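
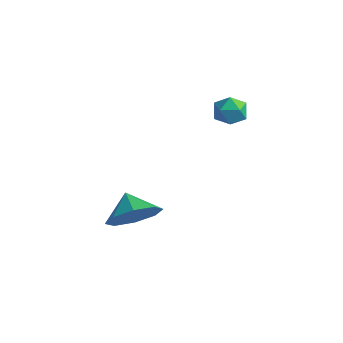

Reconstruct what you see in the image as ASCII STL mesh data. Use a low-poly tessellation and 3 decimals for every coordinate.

solid 
facet normal -0.116 0.687 0.718
outer loop
vertex 3.426 -0.096 3.134
vertex 3.754 -0.519 3.592
vertex 4.125 -0.058 3.211
endloop
endfacet
facet normal -0.062 0.995 0.076
outer loop
vertex 3.426 -0.096 3.134
vertex 4.125 -0.058 3.211
vertex 3.839 -0.027 2.568
endloop
endfacet
facet normal -0.585 0.738 -0.337
outer loop
vertex 3.426 -0.096 3.134
vertex 3.839 -0.027 2.568
vertex 3.291 -0.469 2.552
endloop
endfacet
facet normal -0.961 0.271 0.050
outer loop
vertex 3.426 -0.096 3.134
vertex 3.291 -0.469 2.552
vertex 3.238 -0.773 3.185
endloop
endfacet
facet normal -0.671 0.239 0.702
outer loop
vertex 3.426 -0.096 3.134
vertex 3.238 -0.773 3.185
vertex 3.754 -0.519 3.592
endloop
endfacet
facet normal 0.561 0.801 -0.211
outer loop
vertex 3.839 -0.027 2.568
vertex 4.125 -0.058 3.211
vertex 4.422 -0.407 2.675
endloop
endfacet
facet normal 0.476 0.301 0.827
outer loop
vertex 4.125 -0.058 3.211
vertex 3.754 -0.519 3.592
vertex 4.369 -0.711 3.308
endloop
endfacet
facet normal -0.423 -0.424 0.801
outer loop
vertex 3.754 -0.519 3.592
vertex 3.238 -0.773 3.185
vertex 3.821 -1.153 3.292
endloop
endfacet
facet normal -0.893 -0.371 -0.253
outer loop
vertex 3.238 -0.773 3.185
vertex 3.291 -0.469 2.552
vertex 3.535 -1.122 2.649
endloop
endfacet
facet normal -0.285 0.385 -0.878
outer loop
vertex 3.291 -0.469 2.552
vertex 3.839 -0.027 2.568
vertex 3.906 -0.661 2.268
endloop
endfacet
facet normal 0.961 -0.271 -0.050
outer loop
vertex 4.234 -1.084 2.726
vertex 4.422 -0.407 2.675
vertex 4.369 -0.711 3.308
endloop
endfacet
facet normal 0.585 -0.738 0.337
outer loop
vertex 4.234 -1.084 2.726
vertex 4.369 -0.711 3.308
vertex 3.821 -1.153 3.292
endloop
endfacet
facet normal 0.062 -0.995 -0.076
outer loop
vertex 4.234 -1.084 2.726
vertex 3.821 -1.153 3.292
vertex 3.535 -1.122 2.649
endloop
endfacet
facet normal 0.116 -0.687 -0.718
outer loop
vertex 4.234 -1.084 2.726
vertex 3.535 -1.122 2.649
vertex 3.906 -0.661 2.268
endloop
endfacet
facet normal 0.671 -0.239 -0.702
outer loop
vertex 4.234 -1.084 2.726
vertex 3.906 -0.661 2.268
vertex 4.422 -0.407 2.675
endloop
endfacet
facet normal 0.893 0.371 0.253
outer loop
vertex 4.369 -0.711 3.308
vertex 4.422 -0.407 2.675
vertex 4.125 -0.058 3.211
endloop
endfacet
facet normal 0.285 -0.385 0.878
outer loop
vertex 3.821 -1.153 3.292
vertex 4.369 -0.711 3.308
vertex 3.754 -0.519 3.592
endloop
endfacet
facet normal -0.561 -0.801 0.211
outer loop
vertex 3.535 -1.122 2.649
vertex 3.821 -1.153 3.292
vertex 3.238 -0.773 3.185
endloop
endfacet
facet normal -0.476 -0.301 -0.827
outer loop
vertex 3.906 -0.661 2.268
vertex 3.535 -1.122 2.649
vertex 3.291 -0.469 2.552
endloop
endfacet
facet normal 0.423 0.424 -0.801
outer loop
vertex 4.422 -0.407 2.675
vertex 3.906 -0.661 2.268
vertex 3.839 -0.027 2.568
endloop
endfacet
facet normal 0.739 -0.397 -0.544
outer loop
vertex 3.034 -3.31 -1.31
vertex 2.42 -4.19 -1.502
vertex 2.569 -3.231 -1.999
endloop
endfacet
facet normal -0.216 0.943 0.254
outer loop
vertex 3.034 -3.31 -1.31
vertex 2.569 -3.231 -1.999
vertex 1.6 -3.75 -0.898
endloop
endfacet
facet normal 0.739 -0.397 -0.544
outer loop
vertex 2.569 -3.231 -1.999
vertex 2.42 -4.19 -1.502
vertex 2.017 -3.714 -2.396
endloop
endfacet
facet normal -0.590 0.794 -0.145
outer loop
vertex 2.569 -3.231 -1.999
vertex 2.017 -3.714 -2.396
vertex 1.6 -3.75 -0.898
endloop
endfacet
facet normal 0.739 -0.397 -0.544
outer loop
vertex 2.017 -3.714 -2.396
vertex 2.42 -4.19 -1.502
vertex 1.701 -4.476 -2.27
endloop
endfacet
facet normal -0.909 0.337 -0.245
outer loop
vertex 2.017 -3.714 -2.396
vertex 1.701 -4.476 -2.27
vertex 1.6 -3.75 -0.898
endloop
endfacet
facet normal 0.739 -0.396 -0.545
outer loop
vertex 1.701 -4.476 -2.27
vertex 2.42 -4.19 -1.502
vertex 1.807 -5.07 -1.694
endloop
endfacet
facet normal -0.987 -0.163 0.014
outer loop
vertex 1.701 -4.476 -2.27
vertex 1.807 -5.07 -1.694
vertex 1.6 -3.75 -0.898
endloop
endfacet
facet normal 0.739 -0.396 -0.544
outer loop
vertex 1.807 -5.07 -1.694
vertex 2.42 -4.19 -1.502
vertex 2.271 -5.149 -1.006
endloop
endfacet
facet normal -0.777 -0.410 0.477
outer loop
vertex 1.807 -5.07 -1.694
vertex 2.271 -5.149 -1.006
vertex 1.6 -3.75 -0.898
endloop
endfacet
facet normal 0.739 -0.396 -0.544
outer loop
vertex 2.271 -5.149 -1.006
vertex 2.42 -4.19 -1.502
vertex 2.823 -4.666 -0.608
endloop
endfacet
facet normal -0.404 -0.261 0.877
outer loop
vertex 2.271 -5.149 -1.006
vertex 2.823 -4.666 -0.608
vertex 1.6 -3.75 -0.898
endloop
endfacet
facet normal 0.739 -0.397 -0.544
outer loop
vertex 2.823 -4.666 -0.608
vertex 2.42 -4.19 -1.502
vertex 3.139 -3.904 -0.734
endloop
endfacet
facet normal -0.084 0.197 0.977
outer loop
vertex 2.823 -4.666 -0.608
vertex 3.139 -3.904 -0.734
vertex 1.6 -3.75 -0.898
endloop
endfacet
facet normal 0.739 -0.397 -0.544
outer loop
vertex 3.139 -3.904 -0.734
vertex 2.42 -4.19 -1.502
vertex 3.034 -3.31 -1.31
endloop
endfacet
facet normal -0.007 0.695 0.718
outer loop
vertex 3.139 -3.904 -0.734
vertex 3.034 -3.31 -1.31
vertex 1.6 -3.75 -0.898
endloop
endfacet

endsolid


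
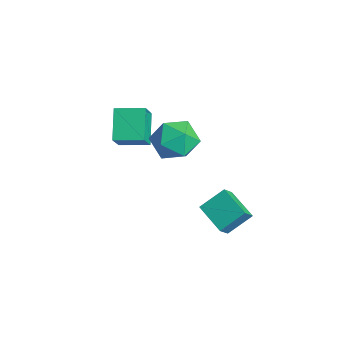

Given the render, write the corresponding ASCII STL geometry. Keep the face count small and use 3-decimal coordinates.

solid 
facet normal 0.117 0.845 -0.522
outer loop
vertex 1.798 1.309 1.687
vertex 0.863 1.845 2.344
vertex 2.054 1.933 2.754
endloop
endfacet
facet normal 0.736 0.493 -0.465
outer loop
vertex 1.798 1.309 1.687
vertex 2.054 1.933 2.754
vertex 2.632 0.839 2.509
endloop
endfacet
facet normal 0.647 -0.157 -0.746
outer loop
vertex 1.798 1.309 1.687
vertex 2.632 0.839 2.509
vertex 1.8 0.074 1.948
endloop
endfacet
facet normal -0.026 -0.207 -0.978
outer loop
vertex 1.798 1.309 1.687
vertex 1.8 0.074 1.948
vertex 0.707 0.696 1.846
endloop
endfacet
facet normal -0.354 0.412 -0.840
outer loop
vertex 1.798 1.309 1.687
vertex 0.707 0.696 1.846
vertex 0.863 1.845 2.344
endloop
endfacet
facet normal 0.881 0.414 0.230
outer loop
vertex 2.632 0.839 2.509
vertex 2.054 1.933 2.754
vertex 2.213 1.084 3.674
endloop
endfacet
facet normal -0.120 0.983 0.136
outer loop
vertex 2.054 1.933 2.754
vertex 0.863 1.845 2.344
vertex 1.12 1.706 3.572
endloop
endfacet
facet normal -0.882 0.283 -0.377
outer loop
vertex 0.863 1.845 2.344
vertex 0.707 0.696 1.846
vertex 0.288 0.941 3.011
endloop
endfacet
facet normal -0.352 -0.717 -0.601
outer loop
vertex 0.707 0.696 1.846
vertex 1.8 0.074 1.948
vertex 0.866 -0.153 2.766
endloop
endfacet
facet normal 0.738 -0.636 -0.226
outer loop
vertex 1.8 0.074 1.948
vertex 2.632 0.839 2.509
vertex 2.057 -0.065 3.176
endloop
endfacet
facet normal 0.026 0.207 0.978
outer loop
vertex 1.122 0.471 3.833
vertex 2.213 1.084 3.674
vertex 1.12 1.706 3.572
endloop
endfacet
facet normal -0.647 0.157 0.746
outer loop
vertex 1.122 0.471 3.833
vertex 1.12 1.706 3.572
vertex 0.288 0.941 3.011
endloop
endfacet
facet normal -0.736 -0.493 0.465
outer loop
vertex 1.122 0.471 3.833
vertex 0.288 0.941 3.011
vertex 0.866 -0.153 2.766
endloop
endfacet
facet normal -0.117 -0.845 0.522
outer loop
vertex 1.122 0.471 3.833
vertex 0.866 -0.153 2.766
vertex 2.057 -0.065 3.176
endloop
endfacet
facet normal 0.354 -0.412 0.840
outer loop
vertex 1.122 0.471 3.833
vertex 2.057 -0.065 3.176
vertex 2.213 1.084 3.674
endloop
endfacet
facet normal 0.352 0.717 0.601
outer loop
vertex 1.12 1.706 3.572
vertex 2.213 1.084 3.674
vertex 2.054 1.933 2.754
endloop
endfacet
facet normal -0.738 0.636 0.226
outer loop
vertex 0.288 0.941 3.011
vertex 1.12 1.706 3.572
vertex 0.863 1.845 2.344
endloop
endfacet
facet normal -0.881 -0.414 -0.230
outer loop
vertex 0.866 -0.153 2.766
vertex 0.288 0.941 3.011
vertex 0.707 0.696 1.846
endloop
endfacet
facet normal 0.120 -0.983 -0.136
outer loop
vertex 2.057 -0.065 3.176
vertex 0.866 -0.153 2.766
vertex 1.8 0.074 1.948
endloop
endfacet
facet normal 0.882 -0.283 0.377
outer loop
vertex 2.213 1.084 3.674
vertex 2.057 -0.065 3.176
vertex 2.632 0.839 2.509
endloop
endfacet
facet normal -0.928 -0.182 0.325
outer loop
vertex 1.665 2.073 -2.493
vertex 1.754 3.319 -1.542
vertex 1.293 2.66 -3.227
endloop
endfacet
facet normal -0.056 -0.793 -0.606
outer loop
vertex 2.926 2.981 -3.798
vertex 1.665 2.073 -2.493
vertex 1.293 2.66 -3.227
endloop
endfacet
facet normal -0.928 -0.182 0.325
outer loop
vertex 1.293 2.66 -3.227
vertex 1.754 3.319 -1.542
vertex 1.382 3.906 -2.275
endloop
endfacet
facet normal -0.368 0.581 -0.726
outer loop
vertex 1.382 3.906 -2.275
vertex 2.926 2.981 -3.798
vertex 1.293 2.66 -3.227
endloop
endfacet
facet normal 0.368 -0.581 0.726
outer loop
vertex 1.665 2.073 -2.493
vertex 3.387 3.64 -2.113
vertex 1.754 3.319 -1.542
endloop
endfacet
facet normal -0.057 -0.793 -0.606
outer loop
vertex 3.298 2.394 -3.065
vertex 1.665 2.073 -2.493
vertex 2.926 2.981 -3.798
endloop
endfacet
facet normal 0.368 -0.581 0.726
outer loop
vertex 3.298 2.394 -3.065
vertex 3.387 3.64 -2.113
vertex 1.665 2.073 -2.493
endloop
endfacet
facet normal 0.056 0.793 0.607
outer loop
vertex 1.754 3.319 -1.542
vertex 3.387 3.64 -2.113
vertex 1.382 3.906 -2.275
endloop
endfacet
facet normal -0.368 0.581 -0.726
outer loop
vertex 3.015 4.227 -2.847
vertex 2.926 2.981 -3.798
vertex 1.382 3.906 -2.275
endloop
endfacet
facet normal 0.056 0.793 0.606
outer loop
vertex 1.382 3.906 -2.275
vertex 3.387 3.64 -2.113
vertex 3.015 4.227 -2.847
endloop
endfacet
facet normal 0.928 0.182 -0.325
outer loop
vertex 3.015 4.227 -2.847
vertex 3.298 2.394 -3.065
vertex 2.926 2.981 -3.798
endloop
endfacet
facet normal 0.928 0.182 -0.325
outer loop
vertex 3.387 3.64 -2.113
vertex 3.298 2.394 -3.065
vertex 3.015 4.227 -2.847
endloop
endfacet
facet normal -0.509 -0.855 -0.103
outer loop
vertex -0.923 -1.135 3.917
vertex -1.761 -0.49 2.703
vertex 0.318 -1.732 2.742
endloop
endfacet
facet normal 0.521 -0.401 0.754
outer loop
vertex 1.081 -0.45 2.897
vertex -0.923 -1.135 3.917
vertex 0.318 -1.732 2.742
endloop
endfacet
facet normal -0.509 -0.855 -0.103
outer loop
vertex 0.318 -1.732 2.742
vertex -1.761 -0.49 2.703
vertex -0.52 -1.087 1.529
endloop
endfacet
facet normal 0.686 -0.330 -0.649
outer loop
vertex -0.52 -1.087 1.529
vertex 1.081 -0.45 2.897
vertex 0.318 -1.732 2.742
endloop
endfacet
facet normal -0.686 0.330 0.649
outer loop
vertex -0.923 -1.135 3.917
vertex -0.998 0.792 2.858
vertex -1.761 -0.49 2.703
endloop
endfacet
facet normal 0.521 -0.400 0.754
outer loop
vertex -0.16 0.147 4.071
vertex -0.923 -1.135 3.917
vertex 1.081 -0.45 2.897
endloop
endfacet
facet normal -0.685 0.330 0.649
outer loop
vertex -0.16 0.147 4.071
vertex -0.998 0.792 2.858
vertex -0.923 -1.135 3.917
endloop
endfacet
facet normal -0.520 0.401 -0.754
outer loop
vertex -1.761 -0.49 2.703
vertex -0.998 0.792 2.858
vertex -0.52 -1.087 1.529
endloop
endfacet
facet normal 0.686 -0.330 -0.649
outer loop
vertex 0.243 0.195 1.683
vertex 1.081 -0.45 2.897
vertex -0.52 -1.087 1.529
endloop
endfacet
facet normal -0.521 0.401 -0.754
outer loop
vertex -0.52 -1.087 1.529
vertex -0.998 0.792 2.858
vertex 0.243 0.195 1.683
endloop
endfacet
facet normal 0.509 0.855 0.103
outer loop
vertex 0.243 0.195 1.683
vertex -0.16 0.147 4.071
vertex 1.081 -0.45 2.897
endloop
endfacet
facet normal 0.509 0.855 0.103
outer loop
vertex -0.998 0.792 2.858
vertex -0.16 0.147 4.071
vertex 0.243 0.195 1.683
endloop
endfacet

endsolid


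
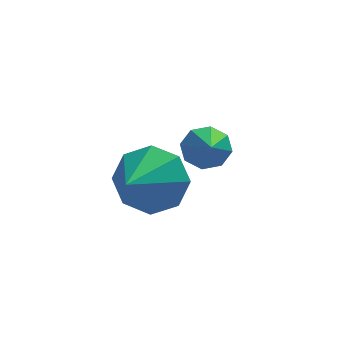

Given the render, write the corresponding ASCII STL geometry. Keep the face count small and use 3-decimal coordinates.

solid 
facet normal 0.020 0.809 -0.588
outer loop
vertex 4.108 3.459 0.825
vertex 3.812 3.744 1.207
vertex 4.358 3.66 1.11
endloop
endfacet
facet normal 0.745 -0.634 -0.206
outer loop
vertex 4.108 3.459 0.825
vertex 4.358 3.66 1.11
vertex 3.788 2.716 1.953
endloop
endfacet
facet normal 0.020 0.808 -0.588
outer loop
vertex 4.358 3.66 1.11
vertex 3.812 3.744 1.207
vertex 4.288 3.91 1.451
endloop
endfacet
facet normal 0.906 -0.230 0.355
outer loop
vertex 4.358 3.66 1.11
vertex 4.288 3.91 1.451
vertex 3.788 2.716 1.953
endloop
endfacet
facet normal 0.019 0.809 -0.588
outer loop
vertex 4.288 3.91 1.451
vertex 3.812 3.744 1.207
vertex 3.94 4.062 1.649
endloop
endfacet
facet normal 0.532 0.129 0.837
outer loop
vertex 4.288 3.91 1.451
vertex 3.94 4.062 1.649
vertex 3.788 2.716 1.953
endloop
endfacet
facet normal 0.020 0.809 -0.588
outer loop
vertex 3.94 4.062 1.649
vertex 3.812 3.744 1.207
vertex 3.517 4.028 1.588
endloop
endfacet
facet normal -0.157 0.234 0.959
outer loop
vertex 3.94 4.062 1.649
vertex 3.517 4.028 1.588
vertex 3.788 2.716 1.953
endloop
endfacet
facet normal 0.020 0.809 -0.588
outer loop
vertex 3.517 4.028 1.588
vertex 3.812 3.744 1.207
vertex 3.267 3.827 1.303
endloop
endfacet
facet normal -0.760 0.024 0.650
outer loop
vertex 3.517 4.028 1.588
vertex 3.267 3.827 1.303
vertex 3.788 2.716 1.953
endloop
endfacet
facet normal 0.019 0.808 -0.589
outer loop
vertex 3.267 3.827 1.303
vertex 3.812 3.744 1.207
vertex 3.337 3.577 0.962
endloop
endfacet
facet normal -0.921 -0.380 0.089
outer loop
vertex 3.267 3.827 1.303
vertex 3.337 3.577 0.962
vertex 3.788 2.716 1.953
endloop
endfacet
facet normal 0.019 0.809 -0.588
outer loop
vertex 3.337 3.577 0.962
vertex 3.812 3.744 1.207
vertex 3.685 3.425 0.764
endloop
endfacet
facet normal -0.547 -0.739 -0.393
outer loop
vertex 3.337 3.577 0.962
vertex 3.685 3.425 0.764
vertex 3.788 2.716 1.953
endloop
endfacet
facet normal 0.020 0.809 -0.588
outer loop
vertex 3.685 3.425 0.764
vertex 3.812 3.744 1.207
vertex 4.108 3.459 0.825
endloop
endfacet
facet normal 0.142 -0.845 -0.516
outer loop
vertex 3.685 3.425 0.764
vertex 4.108 3.459 0.825
vertex 3.788 2.716 1.953
endloop
endfacet
facet normal 0.442 0.755 -0.485
outer loop
vertex 3.025 1.708 2.463
vertex 2.455 1.647 1.848
vertex 2.509 2.077 2.567
endloop
endfacet
facet normal 0.115 -0.118 0.986
outer loop
vertex 3.025 1.708 2.463
vertex 2.509 2.077 2.567
vertex 1.885 0.673 2.472
endloop
endfacet
facet normal 0.442 0.755 -0.485
outer loop
vertex 2.509 2.077 2.567
vertex 2.455 1.647 1.848
vertex 1.962 2.194 2.251
endloop
endfacet
facet normal -0.470 0.150 0.870
outer loop
vertex 2.509 2.077 2.567
vertex 1.962 2.194 2.251
vertex 1.885 0.673 2.472
endloop
endfacet
facet normal 0.443 0.755 -0.484
outer loop
vertex 1.962 2.194 2.251
vertex 2.455 1.647 1.848
vertex 1.704 1.991 1.698
endloop
endfacet
facet normal -0.915 0.103 0.389
outer loop
vertex 1.962 2.194 2.251
vertex 1.704 1.991 1.698
vertex 1.885 0.673 2.472
endloop
endfacet
facet normal 0.442 0.755 -0.484
outer loop
vertex 1.704 1.991 1.698
vertex 2.455 1.647 1.848
vertex 1.886 1.586 1.233
endloop
endfacet
facet normal -0.957 -0.233 -0.172
outer loop
vertex 1.704 1.991 1.698
vertex 1.886 1.586 1.233
vertex 1.885 0.673 2.472
endloop
endfacet
facet normal 0.442 0.756 -0.484
outer loop
vertex 1.886 1.586 1.233
vertex 2.455 1.647 1.848
vertex 2.402 1.217 1.128
endloop
endfacet
facet normal -0.571 -0.660 -0.487
outer loop
vertex 1.886 1.586 1.233
vertex 2.402 1.217 1.128
vertex 1.885 0.673 2.472
endloop
endfacet
facet normal 0.442 0.755 -0.484
outer loop
vertex 2.402 1.217 1.128
vertex 2.455 1.647 1.848
vertex 2.949 1.1 1.445
endloop
endfacet
facet normal 0.016 -0.929 -0.370
outer loop
vertex 2.402 1.217 1.128
vertex 2.949 1.1 1.445
vertex 1.885 0.673 2.472
endloop
endfacet
facet normal 0.442 0.755 -0.484
outer loop
vertex 2.949 1.1 1.445
vertex 2.455 1.647 1.848
vertex 3.207 1.303 1.998
endloop
endfacet
facet normal 0.459 -0.882 0.109
outer loop
vertex 2.949 1.1 1.445
vertex 3.207 1.303 1.998
vertex 1.885 0.673 2.472
endloop
endfacet
facet normal 0.442 0.755 -0.485
outer loop
vertex 3.207 1.303 1.998
vertex 2.455 1.647 1.848
vertex 3.025 1.708 2.463
endloop
endfacet
facet normal 0.501 -0.546 0.672
outer loop
vertex 3.207 1.303 1.998
vertex 3.025 1.708 2.463
vertex 1.885 0.673 2.472
endloop
endfacet

endsolid


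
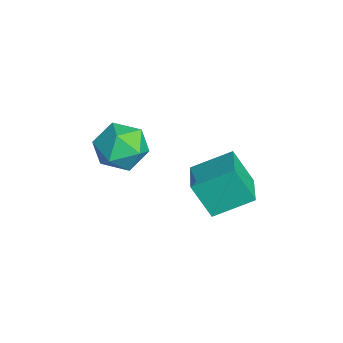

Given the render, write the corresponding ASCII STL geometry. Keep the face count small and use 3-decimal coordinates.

solid 
facet normal -0.261 -0.431 0.864
outer loop
vertex -2.765 1.954 -0.063
vertex -4.511 2.23 -0.453
vertex -2.839 0.255 -0.932
endloop
endfacet
facet normal 0.965 -0.152 0.216
outer loop
vertex -2.369 1.03 -2.487
vertex -2.765 1.954 -0.063
vertex -2.839 0.255 -0.932
endloop
endfacet
facet normal -0.261 -0.431 0.864
outer loop
vertex -2.839 0.255 -0.932
vertex -4.511 2.23 -0.453
vertex -4.585 0.531 -1.322
endloop
endfacet
facet normal -0.039 -0.890 -0.455
outer loop
vertex -4.585 0.531 -1.322
vertex -2.369 1.03 -2.487
vertex -2.839 0.255 -0.932
endloop
endfacet
facet normal 0.039 0.890 0.455
outer loop
vertex -2.765 1.954 -0.063
vertex -4.041 3.005 -2.008
vertex -4.511 2.23 -0.453
endloop
endfacet
facet normal 0.965 -0.152 0.216
outer loop
vertex -2.295 2.729 -1.618
vertex -2.765 1.954 -0.063
vertex -2.369 1.03 -2.487
endloop
endfacet
facet normal 0.039 0.890 0.455
outer loop
vertex -2.295 2.729 -1.618
vertex -4.041 3.005 -2.008
vertex -2.765 1.954 -0.063
endloop
endfacet
facet normal -0.965 0.152 -0.216
outer loop
vertex -4.511 2.23 -0.453
vertex -4.041 3.005 -2.008
vertex -4.585 0.531 -1.322
endloop
endfacet
facet normal -0.039 -0.890 -0.455
outer loop
vertex -4.115 1.306 -2.877
vertex -2.369 1.03 -2.487
vertex -4.585 0.531 -1.322
endloop
endfacet
facet normal -0.965 0.152 -0.216
outer loop
vertex -4.585 0.531 -1.322
vertex -4.041 3.005 -2.008
vertex -4.115 1.306 -2.877
endloop
endfacet
facet normal 0.261 0.431 -0.864
outer loop
vertex -4.115 1.306 -2.877
vertex -2.295 2.729 -1.618
vertex -2.369 1.03 -2.487
endloop
endfacet
facet normal 0.261 0.431 -0.864
outer loop
vertex -4.041 3.005 -2.008
vertex -2.295 2.729 -1.618
vertex -4.115 1.306 -2.877
endloop
endfacet
facet normal -0.180 0.147 0.973
outer loop
vertex -3.132 -1.583 2.58
vertex -3.739 -2.615 2.623
vertex -2.56 -2.604 2.84
endloop
endfacet
facet normal 0.439 0.445 0.781
outer loop
vertex -3.132 -1.583 2.58
vertex -2.56 -2.604 2.84
vertex -2.056 -1.805 2.102
endloop
endfacet
facet normal 0.305 0.916 0.262
outer loop
vertex -3.132 -1.583 2.58
vertex -2.056 -1.805 2.102
vertex -2.922 -1.324 1.429
endloop
endfacet
facet normal -0.396 0.909 0.132
outer loop
vertex -3.132 -1.583 2.58
vertex -2.922 -1.324 1.429
vertex -3.963 -1.824 1.75
endloop
endfacet
facet normal -0.697 0.434 0.572
outer loop
vertex -3.132 -1.583 2.58
vertex -3.963 -1.824 1.75
vertex -3.739 -2.615 2.623
endloop
endfacet
facet normal 0.856 -0.067 0.512
outer loop
vertex -2.056 -1.805 2.102
vertex -2.56 -2.604 2.84
vertex -1.997 -2.976 1.85
endloop
endfacet
facet normal -0.146 -0.550 0.822
outer loop
vertex -2.56 -2.604 2.84
vertex -3.739 -2.615 2.623
vertex -3.038 -3.476 2.171
endloop
endfacet
facet normal -0.981 -0.087 0.173
outer loop
vertex -3.739 -2.615 2.623
vertex -3.963 -1.824 1.75
vertex -3.904 -2.995 1.498
endloop
endfacet
facet normal -0.494 0.683 -0.538
outer loop
vertex -3.963 -1.824 1.75
vertex -2.922 -1.324 1.429
vertex -3.4 -2.196 0.76
endloop
endfacet
facet normal 0.641 0.694 -0.328
outer loop
vertex -2.922 -1.324 1.429
vertex -2.056 -1.805 2.102
vertex -2.221 -2.185 0.977
endloop
endfacet
facet normal 0.396 -0.909 -0.132
outer loop
vertex -2.828 -3.217 1.02
vertex -1.997 -2.976 1.85
vertex -3.038 -3.476 2.171
endloop
endfacet
facet normal -0.305 -0.916 -0.262
outer loop
vertex -2.828 -3.217 1.02
vertex -3.038 -3.476 2.171
vertex -3.904 -2.995 1.498
endloop
endfacet
facet normal -0.439 -0.445 -0.781
outer loop
vertex -2.828 -3.217 1.02
vertex -3.904 -2.995 1.498
vertex -3.4 -2.196 0.76
endloop
endfacet
facet normal 0.180 -0.147 -0.973
outer loop
vertex -2.828 -3.217 1.02
vertex -3.4 -2.196 0.76
vertex -2.221 -2.185 0.977
endloop
endfacet
facet normal 0.697 -0.434 -0.572
outer loop
vertex -2.828 -3.217 1.02
vertex -2.221 -2.185 0.977
vertex -1.997 -2.976 1.85
endloop
endfacet
facet normal 0.494 -0.683 0.538
outer loop
vertex -3.038 -3.476 2.171
vertex -1.997 -2.976 1.85
vertex -2.56 -2.604 2.84
endloop
endfacet
facet normal -0.641 -0.694 0.328
outer loop
vertex -3.904 -2.995 1.498
vertex -3.038 -3.476 2.171
vertex -3.739 -2.615 2.623
endloop
endfacet
facet normal -0.856 0.067 -0.512
outer loop
vertex -3.4 -2.196 0.76
vertex -3.904 -2.995 1.498
vertex -3.963 -1.824 1.75
endloop
endfacet
facet normal 0.146 0.550 -0.822
outer loop
vertex -2.221 -2.185 0.977
vertex -3.4 -2.196 0.76
vertex -2.922 -1.324 1.429
endloop
endfacet
facet normal 0.981 0.087 -0.173
outer loop
vertex -1.997 -2.976 1.85
vertex -2.221 -2.185 0.977
vertex -2.056 -1.805 2.102
endloop
endfacet

endsolid


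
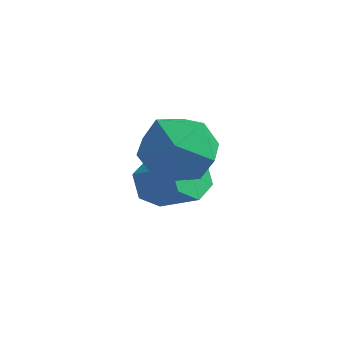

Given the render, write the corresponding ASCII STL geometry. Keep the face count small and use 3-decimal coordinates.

solid 
facet normal -0.166 0.423 0.891
outer loop
vertex 2.047 -0.253 1.197
vertex 1.925 -1.281 1.663
vertex 2.95 -0.795 1.623
endloop
endfacet
facet normal 0.265 0.829 0.492
outer loop
vertex 2.047 -0.253 1.197
vertex 2.95 -0.795 1.623
vertex 3.036 -0.237 0.637
endloop
endfacet
facet normal -0.079 0.991 -0.112
outer loop
vertex 2.047 -0.253 1.197
vertex 3.036 -0.237 0.637
vertex 2.063 -0.379 0.068
endloop
endfacet
facet normal -0.724 0.685 -0.087
outer loop
vertex 2.047 -0.253 1.197
vertex 2.063 -0.379 0.068
vertex 1.377 -1.024 0.702
endloop
endfacet
facet normal -0.778 0.334 0.533
outer loop
vertex 2.047 -0.253 1.197
vertex 1.377 -1.024 0.702
vertex 1.925 -1.281 1.663
endloop
endfacet
facet normal 0.839 0.439 0.322
outer loop
vertex 3.036 -0.237 0.637
vertex 2.95 -0.795 1.623
vertex 3.523 -1.256 0.758
endloop
endfacet
facet normal 0.140 -0.216 0.966
outer loop
vertex 2.95 -0.795 1.623
vertex 1.925 -1.281 1.663
vertex 2.837 -1.901 1.392
endloop
endfacet
facet normal -0.849 -0.360 0.388
outer loop
vertex 1.925 -1.281 1.663
vertex 1.377 -1.024 0.702
vertex 1.864 -2.043 0.823
endloop
endfacet
facet normal -0.762 0.206 -0.614
outer loop
vertex 1.377 -1.024 0.702
vertex 2.063 -0.379 0.068
vertex 1.95 -1.485 -0.163
endloop
endfacet
facet normal 0.281 0.700 -0.656
outer loop
vertex 2.063 -0.379 0.068
vertex 3.036 -0.237 0.637
vertex 2.975 -0.999 -0.203
endloop
endfacet
facet normal 0.724 -0.685 0.087
outer loop
vertex 2.853 -2.027 0.263
vertex 3.523 -1.256 0.758
vertex 2.837 -1.901 1.392
endloop
endfacet
facet normal 0.079 -0.991 0.112
outer loop
vertex 2.853 -2.027 0.263
vertex 2.837 -1.901 1.392
vertex 1.864 -2.043 0.823
endloop
endfacet
facet normal -0.265 -0.829 -0.492
outer loop
vertex 2.853 -2.027 0.263
vertex 1.864 -2.043 0.823
vertex 1.95 -1.485 -0.163
endloop
endfacet
facet normal 0.166 -0.423 -0.891
outer loop
vertex 2.853 -2.027 0.263
vertex 1.95 -1.485 -0.163
vertex 2.975 -0.999 -0.203
endloop
endfacet
facet normal 0.778 -0.334 -0.533
outer loop
vertex 2.853 -2.027 0.263
vertex 2.975 -0.999 -0.203
vertex 3.523 -1.256 0.758
endloop
endfacet
facet normal 0.762 -0.206 0.614
outer loop
vertex 2.837 -1.901 1.392
vertex 3.523 -1.256 0.758
vertex 2.95 -0.795 1.623
endloop
endfacet
facet normal -0.281 -0.700 0.656
outer loop
vertex 1.864 -2.043 0.823
vertex 2.837 -1.901 1.392
vertex 1.925 -1.281 1.663
endloop
endfacet
facet normal -0.839 -0.439 -0.322
outer loop
vertex 1.95 -1.485 -0.163
vertex 1.864 -2.043 0.823
vertex 1.377 -1.024 0.702
endloop
endfacet
facet normal -0.140 0.216 -0.966
outer loop
vertex 2.975 -0.999 -0.203
vertex 1.95 -1.485 -0.163
vertex 2.063 -0.379 0.068
endloop
endfacet
facet normal 0.849 0.360 -0.388
outer loop
vertex 3.523 -1.256 0.758
vertex 2.975 -0.999 -0.203
vertex 3.036 -0.237 0.637
endloop
endfacet
facet normal -0.860 0.035 -0.509
outer loop
vertex 1.156 0.731 -2.281
vertex 0.851 0.243 -1.799
vertex 0.803 0.98 -1.668
endloop
endfacet
facet normal 0.197 0.943 -0.269
outer loop
vertex 1.156 0.731 -2.281
vertex 0.803 0.98 -1.668
vertex 2.334 0.684 -1.583
endloop
endfacet
facet normal 0.197 0.942 -0.271
outer loop
vertex 2.334 0.684 -1.583
vertex 0.803 0.98 -1.668
vertex 1.981 0.934 -0.97
endloop
endfacet
facet normal 0.860 -0.035 0.509
outer loop
vertex 2.334 0.684 -1.583
vertex 1.981 0.934 -0.97
vertex 2.029 0.197 -1.101
endloop
endfacet
facet normal -0.860 0.035 -0.509
outer loop
vertex 0.803 0.98 -1.668
vertex 0.851 0.243 -1.799
vertex 0.498 0.493 -1.186
endloop
endfacet
facet normal -0.309 0.760 0.572
outer loop
vertex 0.803 0.98 -1.668
vertex 0.498 0.493 -1.186
vertex 1.981 0.934 -0.97
endloop
endfacet
facet normal -0.309 0.759 0.573
outer loop
vertex 1.981 0.934 -0.97
vertex 0.498 0.493 -1.186
vertex 1.676 0.446 -0.488
endloop
endfacet
facet normal 0.860 -0.035 0.509
outer loop
vertex 1.981 0.934 -0.97
vertex 1.676 0.446 -0.488
vertex 2.029 0.197 -1.101
endloop
endfacet
facet normal -0.860 0.035 -0.509
outer loop
vertex 0.498 0.493 -1.186
vertex 0.851 0.243 -1.799
vertex 0.546 -0.244 -1.317
endloop
endfacet
facet normal -0.507 -0.183 0.843
outer loop
vertex 0.498 0.493 -1.186
vertex 0.546 -0.244 -1.317
vertex 1.676 0.446 -0.488
endloop
endfacet
facet normal -0.507 -0.183 0.843
outer loop
vertex 1.676 0.446 -0.488
vertex 0.546 -0.244 -1.317
vertex 1.724 -0.291 -0.619
endloop
endfacet
facet normal 0.860 -0.035 0.509
outer loop
vertex 1.676 0.446 -0.488
vertex 1.724 -0.291 -0.619
vertex 2.029 0.197 -1.101
endloop
endfacet
facet normal -0.860 0.035 -0.509
outer loop
vertex 0.546 -0.244 -1.317
vertex 0.851 0.243 -1.799
vertex 0.899 -0.494 -1.93
endloop
endfacet
facet normal -0.198 -0.942 0.270
outer loop
vertex 0.546 -0.244 -1.317
vertex 0.899 -0.494 -1.93
vertex 1.724 -0.291 -0.619
endloop
endfacet
facet normal -0.197 -0.943 0.270
outer loop
vertex 1.724 -0.291 -0.619
vertex 0.899 -0.494 -1.93
vertex 2.077 -0.54 -1.232
endloop
endfacet
facet normal 0.860 -0.035 0.509
outer loop
vertex 1.724 -0.291 -0.619
vertex 2.077 -0.54 -1.232
vertex 2.029 0.197 -1.101
endloop
endfacet
facet normal -0.860 0.035 -0.509
outer loop
vertex 0.899 -0.494 -1.93
vertex 0.851 0.243 -1.799
vertex 1.204 -0.006 -2.412
endloop
endfacet
facet normal 0.310 -0.759 -0.573
outer loop
vertex 0.899 -0.494 -1.93
vertex 1.204 -0.006 -2.412
vertex 2.077 -0.54 -1.232
endloop
endfacet
facet normal 0.309 -0.760 -0.572
outer loop
vertex 2.077 -0.54 -1.232
vertex 1.204 -0.006 -2.412
vertex 2.382 -0.053 -1.714
endloop
endfacet
facet normal 0.860 -0.035 0.509
outer loop
vertex 2.077 -0.54 -1.232
vertex 2.382 -0.053 -1.714
vertex 2.029 0.197 -1.101
endloop
endfacet
facet normal -0.860 0.035 -0.509
outer loop
vertex 1.204 -0.006 -2.412
vertex 0.851 0.243 -1.799
vertex 1.156 0.731 -2.281
endloop
endfacet
facet normal 0.507 0.183 -0.843
outer loop
vertex 1.204 -0.006 -2.412
vertex 1.156 0.731 -2.281
vertex 2.382 -0.053 -1.714
endloop
endfacet
facet normal 0.507 0.183 -0.843
outer loop
vertex 2.382 -0.053 -1.714
vertex 1.156 0.731 -2.281
vertex 2.334 0.684 -1.583
endloop
endfacet
facet normal 0.860 -0.035 0.509
outer loop
vertex 2.382 -0.053 -1.714
vertex 2.334 0.684 -1.583
vertex 2.029 0.197 -1.101
endloop
endfacet

endsolid


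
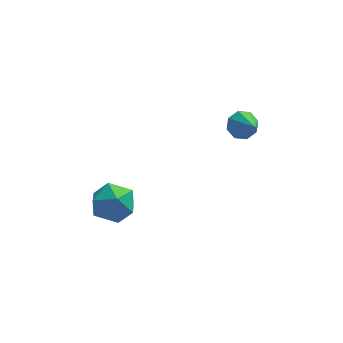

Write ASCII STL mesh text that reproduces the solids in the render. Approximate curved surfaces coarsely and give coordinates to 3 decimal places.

solid 
facet normal -0.272 0.724 -0.633
outer loop
vertex 3.242 1.595 0.251
vertex 2.82 1.677 0.526
vertex 3.296 1.861 0.532
endloop
endfacet
facet normal 0.985 -0.169 -0.029
outer loop
vertex 3.242 1.595 0.251
vertex 3.296 1.861 0.532
vertex 3.14 0.823 1.274
endloop
endfacet
facet normal -0.272 0.724 -0.634
outer loop
vertex 3.296 1.861 0.532
vertex 2.82 1.677 0.526
vertex 3.071 2.019 0.809
endloop
endfacet
facet normal 0.816 0.250 0.521
outer loop
vertex 3.296 1.861 0.532
vertex 3.071 2.019 0.809
vertex 3.14 0.823 1.274
endloop
endfacet
facet normal -0.271 0.724 -0.634
outer loop
vertex 3.071 2.019 0.809
vertex 2.82 1.677 0.526
vertex 2.699 1.977 0.92
endloop
endfacet
facet normal 0.228 0.364 0.903
outer loop
vertex 3.071 2.019 0.809
vertex 2.699 1.977 0.92
vertex 3.14 0.823 1.274
endloop
endfacet
facet normal -0.269 0.725 -0.634
outer loop
vertex 2.699 1.977 0.92
vertex 2.82 1.677 0.526
vertex 2.398 1.76 0.8
endloop
endfacet
facet normal -0.435 0.108 0.894
outer loop
vertex 2.699 1.977 0.92
vertex 2.398 1.76 0.8
vertex 3.14 0.823 1.274
endloop
endfacet
facet normal -0.270 0.724 -0.635
outer loop
vertex 2.398 1.76 0.8
vertex 2.82 1.677 0.526
vertex 2.344 1.494 0.52
endloop
endfacet
facet normal -0.784 -0.368 0.500
outer loop
vertex 2.398 1.76 0.8
vertex 2.344 1.494 0.52
vertex 3.14 0.823 1.274
endloop
endfacet
facet normal -0.270 0.724 -0.635
outer loop
vertex 2.344 1.494 0.52
vertex 2.82 1.677 0.526
vertex 2.569 1.335 0.243
endloop
endfacet
facet normal -0.616 -0.786 -0.049
outer loop
vertex 2.344 1.494 0.52
vertex 2.569 1.335 0.243
vertex 3.14 0.823 1.274
endloop
endfacet
facet normal -0.271 0.724 -0.634
outer loop
vertex 2.569 1.335 0.243
vertex 2.82 1.677 0.526
vertex 2.941 1.377 0.132
endloop
endfacet
facet normal -0.027 -0.901 -0.432
outer loop
vertex 2.569 1.335 0.243
vertex 2.941 1.377 0.132
vertex 3.14 0.823 1.274
endloop
endfacet
facet normal -0.273 0.723 -0.634
outer loop
vertex 2.941 1.377 0.132
vertex 2.82 1.677 0.526
vertex 3.242 1.595 0.251
endloop
endfacet
facet normal 0.635 -0.646 -0.424
outer loop
vertex 2.941 1.377 0.132
vertex 3.242 1.595 0.251
vertex 3.14 0.823 1.274
endloop
endfacet
facet normal -0.314 0.872 0.374
outer loop
vertex -1.636 0.745 -1.766
vertex -1.196 0.632 -1.133
vertex -0.902 1.003 -1.751
endloop
endfacet
facet normal -0.306 0.889 -0.340
outer loop
vertex -1.636 0.745 -1.766
vertex -0.902 1.003 -1.751
vertex -1.182 0.662 -2.392
endloop
endfacet
facet normal -0.729 0.367 -0.578
outer loop
vertex -1.636 0.745 -1.766
vertex -1.182 0.662 -2.392
vertex -1.649 0.081 -2.171
endloop
endfacet
facet normal -1.000 0.026 -0.011
outer loop
vertex -1.636 0.745 -1.766
vertex -1.649 0.081 -2.171
vertex -1.658 0.062 -1.393
endloop
endfacet
facet normal -0.743 0.339 0.577
outer loop
vertex -1.636 0.745 -1.766
vertex -1.658 0.062 -1.393
vertex -1.196 0.632 -1.133
endloop
endfacet
facet normal 0.360 0.749 -0.556
outer loop
vertex -1.182 0.662 -2.392
vertex -0.902 1.003 -1.751
vertex -0.462 0.498 -2.147
endloop
endfacet
facet normal 0.347 0.722 0.599
outer loop
vertex -0.902 1.003 -1.751
vertex -1.196 0.632 -1.133
vertex -0.471 0.479 -1.369
endloop
endfacet
facet normal -0.348 -0.141 0.927
outer loop
vertex -1.196 0.632 -1.133
vertex -1.658 0.062 -1.393
vertex -0.938 -0.102 -1.148
endloop
endfacet
facet normal -0.763 -0.646 -0.025
outer loop
vertex -1.658 0.062 -1.393
vertex -1.649 0.081 -2.171
vertex -1.218 -0.443 -1.789
endloop
endfacet
facet normal -0.326 -0.095 -0.940
outer loop
vertex -1.649 0.081 -2.171
vertex -1.182 0.662 -2.392
vertex -0.924 -0.072 -2.407
endloop
endfacet
facet normal 1.000 -0.026 0.011
outer loop
vertex -0.484 -0.185 -1.774
vertex -0.462 0.498 -2.147
vertex -0.471 0.479 -1.369
endloop
endfacet
facet normal 0.729 -0.367 0.578
outer loop
vertex -0.484 -0.185 -1.774
vertex -0.471 0.479 -1.369
vertex -0.938 -0.102 -1.148
endloop
endfacet
facet normal 0.306 -0.889 0.340
outer loop
vertex -0.484 -0.185 -1.774
vertex -0.938 -0.102 -1.148
vertex -1.218 -0.443 -1.789
endloop
endfacet
facet normal 0.314 -0.872 -0.374
outer loop
vertex -0.484 -0.185 -1.774
vertex -1.218 -0.443 -1.789
vertex -0.924 -0.072 -2.407
endloop
endfacet
facet normal 0.743 -0.339 -0.577
outer loop
vertex -0.484 -0.185 -1.774
vertex -0.924 -0.072 -2.407
vertex -0.462 0.498 -2.147
endloop
endfacet
facet normal 0.763 0.646 0.025
outer loop
vertex -0.471 0.479 -1.369
vertex -0.462 0.498 -2.147
vertex -0.902 1.003 -1.751
endloop
endfacet
facet normal 0.326 0.095 0.940
outer loop
vertex -0.938 -0.102 -1.148
vertex -0.471 0.479 -1.369
vertex -1.196 0.632 -1.133
endloop
endfacet
facet normal -0.360 -0.749 0.556
outer loop
vertex -1.218 -0.443 -1.789
vertex -0.938 -0.102 -1.148
vertex -1.658 0.062 -1.393
endloop
endfacet
facet normal -0.347 -0.722 -0.599
outer loop
vertex -0.924 -0.072 -2.407
vertex -1.218 -0.443 -1.789
vertex -1.649 0.081 -2.171
endloop
endfacet
facet normal 0.348 0.141 -0.927
outer loop
vertex -0.462 0.498 -2.147
vertex -0.924 -0.072 -2.407
vertex -1.182 0.662 -2.392
endloop
endfacet

endsolid


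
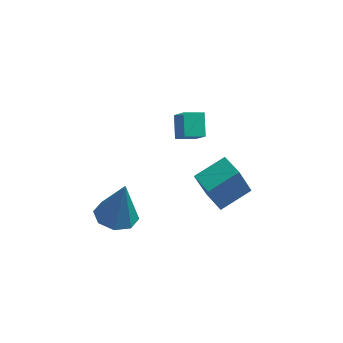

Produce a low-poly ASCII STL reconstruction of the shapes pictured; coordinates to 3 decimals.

solid 
facet normal -0.621 0.784 0.020
outer loop
vertex 2.325 -2.8 2.137
vertex 3.342 -2.007 2.628
vertex 2.75 -2.425 0.651
endloop
endfacet
facet normal -0.737 -0.575 -0.356
outer loop
vertex 3.358 -3.193 0.632
vertex 2.325 -2.8 2.137
vertex 2.75 -2.425 0.651
endloop
endfacet
facet normal -0.621 0.784 0.020
outer loop
vertex 2.75 -2.425 0.651
vertex 3.342 -2.007 2.628
vertex 3.767 -1.632 1.143
endloop
endfacet
facet normal 0.268 0.235 -0.934
outer loop
vertex 3.767 -1.632 1.143
vertex 3.358 -3.193 0.632
vertex 2.75 -2.425 0.651
endloop
endfacet
facet normal -0.268 -0.235 0.934
outer loop
vertex 2.325 -2.8 2.137
vertex 3.95 -2.775 2.609
vertex 3.342 -2.007 2.628
endloop
endfacet
facet normal -0.737 -0.574 -0.356
outer loop
vertex 2.933 -3.568 2.117
vertex 2.325 -2.8 2.137
vertex 3.358 -3.193 0.632
endloop
endfacet
facet normal -0.268 -0.236 0.934
outer loop
vertex 2.933 -3.568 2.117
vertex 3.95 -2.775 2.609
vertex 2.325 -2.8 2.137
endloop
endfacet
facet normal 0.737 0.575 0.356
outer loop
vertex 3.342 -2.007 2.628
vertex 3.95 -2.775 2.609
vertex 3.767 -1.632 1.143
endloop
endfacet
facet normal 0.267 0.236 -0.934
outer loop
vertex 4.375 -2.4 1.123
vertex 3.358 -3.193 0.632
vertex 3.767 -1.632 1.143
endloop
endfacet
facet normal 0.737 0.574 0.356
outer loop
vertex 3.767 -1.632 1.143
vertex 3.95 -2.775 2.609
vertex 4.375 -2.4 1.123
endloop
endfacet
facet normal 0.621 -0.784 -0.020
outer loop
vertex 4.375 -2.4 1.123
vertex 2.933 -3.568 2.117
vertex 3.358 -3.193 0.632
endloop
endfacet
facet normal 0.621 -0.784 -0.020
outer loop
vertex 3.95 -2.775 2.609
vertex 2.933 -3.568 2.117
vertex 4.375 -2.4 1.123
endloop
endfacet
facet normal -0.191 -0.043 -0.981
outer loop
vertex -0.253 -0.692 -2.581
vertex -0.824 -1.36 -2.441
vertex -0.888 -0.473 -2.467
endloop
endfacet
facet normal 0.358 0.886 0.294
outer loop
vertex -0.253 -0.692 -2.581
vertex -0.888 -0.473 -2.467
vertex -0.456 -1.28 -0.559
endloop
endfacet
facet normal -0.192 -0.043 -0.980
outer loop
vertex -0.888 -0.473 -2.467
vertex -0.824 -1.36 -2.441
vertex -1.485 -0.774 -2.337
endloop
endfacet
facet normal -0.330 0.840 0.430
outer loop
vertex -0.888 -0.473 -2.467
vertex -1.485 -0.774 -2.337
vertex -0.456 -1.28 -0.559
endloop
endfacet
facet normal -0.191 -0.041 -0.981
outer loop
vertex -1.485 -0.774 -2.337
vertex -0.824 -1.36 -2.441
vertex -1.695 -1.418 -2.269
endloop
endfacet
facet normal -0.781 0.312 0.541
outer loop
vertex -1.485 -0.774 -2.337
vertex -1.695 -1.418 -2.269
vertex -0.456 -1.28 -0.559
endloop
endfacet
facet normal -0.191 -0.042 -0.981
outer loop
vertex -1.695 -1.418 -2.269
vertex -0.824 -1.36 -2.441
vertex -1.395 -2.028 -2.301
endloop
endfacet
facet normal -0.731 -0.389 0.561
outer loop
vertex -1.695 -1.418 -2.269
vertex -1.395 -2.028 -2.301
vertex -0.456 -1.28 -0.559
endloop
endfacet
facet normal -0.192 -0.041 -0.981
outer loop
vertex -1.395 -2.028 -2.301
vertex -0.824 -1.36 -2.441
vertex -0.76 -2.247 -2.416
endloop
endfacet
facet normal -0.208 -0.853 0.478
outer loop
vertex -1.395 -2.028 -2.301
vertex -0.76 -2.247 -2.416
vertex -0.456 -1.28 -0.559
endloop
endfacet
facet normal -0.193 -0.042 -0.980
outer loop
vertex -0.76 -2.247 -2.416
vertex -0.824 -1.36 -2.441
vertex -0.163 -1.947 -2.546
endloop
endfacet
facet normal 0.480 -0.808 0.342
outer loop
vertex -0.76 -2.247 -2.416
vertex -0.163 -1.947 -2.546
vertex -0.456 -1.28 -0.559
endloop
endfacet
facet normal -0.192 -0.041 -0.981
outer loop
vertex -0.163 -1.947 -2.546
vertex -0.824 -1.36 -2.441
vertex 0.047 -1.302 -2.614
endloop
endfacet
facet normal 0.932 -0.279 0.231
outer loop
vertex -0.163 -1.947 -2.546
vertex 0.047 -1.302 -2.614
vertex -0.456 -1.28 -0.559
endloop
endfacet
facet normal -0.192 -0.041 -0.981
outer loop
vertex 0.047 -1.302 -2.614
vertex -0.824 -1.36 -2.441
vertex -0.253 -0.692 -2.581
endloop
endfacet
facet normal 0.882 0.422 0.211
outer loop
vertex 0.047 -1.302 -2.614
vertex -0.253 -0.692 -2.581
vertex -0.456 -1.28 -0.559
endloop
endfacet
facet normal -0.905 -0.355 0.232
outer loop
vertex 1.466 1.016 0.491
vertex 1.312 1.848 1.163
vertex 1.018 1.61 -0.346
endloop
endfacet
facet normal 0.143 -0.770 -0.622
outer loop
vertex 1.788 1.912 -0.543
vertex 1.466 1.016 0.491
vertex 1.018 1.61 -0.346
endloop
endfacet
facet normal -0.905 -0.355 0.232
outer loop
vertex 1.018 1.61 -0.346
vertex 1.312 1.848 1.163
vertex 0.864 2.442 0.326
endloop
endfacet
facet normal -0.399 0.530 -0.748
outer loop
vertex 0.864 2.442 0.326
vertex 1.788 1.912 -0.543
vertex 1.018 1.61 -0.346
endloop
endfacet
facet normal 0.399 -0.530 0.748
outer loop
vertex 1.466 1.016 0.491
vertex 2.082 2.15 0.966
vertex 1.312 1.848 1.163
endloop
endfacet
facet normal 0.143 -0.770 -0.622
outer loop
vertex 2.236 1.318 0.294
vertex 1.466 1.016 0.491
vertex 1.788 1.912 -0.543
endloop
endfacet
facet normal 0.399 -0.530 0.748
outer loop
vertex 2.236 1.318 0.294
vertex 2.082 2.15 0.966
vertex 1.466 1.016 0.491
endloop
endfacet
facet normal -0.143 0.770 0.622
outer loop
vertex 1.312 1.848 1.163
vertex 2.082 2.15 0.966
vertex 0.864 2.442 0.326
endloop
endfacet
facet normal -0.399 0.530 -0.748
outer loop
vertex 1.634 2.744 0.129
vertex 1.788 1.912 -0.543
vertex 0.864 2.442 0.326
endloop
endfacet
facet normal -0.143 0.770 0.622
outer loop
vertex 0.864 2.442 0.326
vertex 2.082 2.15 0.966
vertex 1.634 2.744 0.129
endloop
endfacet
facet normal 0.905 0.355 -0.232
outer loop
vertex 1.634 2.744 0.129
vertex 2.236 1.318 0.294
vertex 1.788 1.912 -0.543
endloop
endfacet
facet normal 0.905 0.355 -0.232
outer loop
vertex 2.082 2.15 0.966
vertex 2.236 1.318 0.294
vertex 1.634 2.744 0.129
endloop
endfacet

endsolid


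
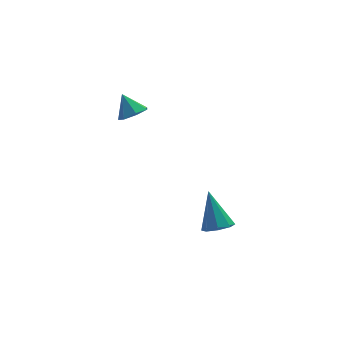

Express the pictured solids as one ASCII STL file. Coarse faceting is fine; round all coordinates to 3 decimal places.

solid 
facet normal 0.007 -0.598 -0.801
outer loop
vertex 1.79 -3.409 -4.125
vertex 1.436 -2.844 -4.55
vertex 2.186 -3.041 -4.396
endloop
endfacet
facet normal 0.709 -0.288 0.644
outer loop
vertex 1.79 -3.409 -4.125
vertex 2.186 -3.041 -4.396
vertex 1.424 -1.636 -2.93
endloop
endfacet
facet normal 0.007 -0.598 -0.801
outer loop
vertex 2.186 -3.041 -4.396
vertex 1.436 -2.844 -4.55
vertex 2.143 -2.558 -4.757
endloop
endfacet
facet normal 0.936 0.260 0.237
outer loop
vertex 2.186 -3.041 -4.396
vertex 2.143 -2.558 -4.757
vertex 1.424 -1.636 -2.93
endloop
endfacet
facet normal 0.007 -0.597 -0.802
outer loop
vertex 2.143 -2.558 -4.757
vertex 1.436 -2.844 -4.55
vertex 1.686 -2.242 -4.996
endloop
endfacet
facet normal 0.614 0.775 -0.149
outer loop
vertex 2.143 -2.558 -4.757
vertex 1.686 -2.242 -4.996
vertex 1.424 -1.636 -2.93
endloop
endfacet
facet normal 0.007 -0.597 -0.802
outer loop
vertex 1.686 -2.242 -4.996
vertex 1.436 -2.844 -4.55
vertex 1.083 -2.279 -4.974
endloop
endfacet
facet normal -0.069 0.955 -0.289
outer loop
vertex 1.686 -2.242 -4.996
vertex 1.083 -2.279 -4.974
vertex 1.424 -1.636 -2.93
endloop
endfacet
facet normal 0.007 -0.598 -0.802
outer loop
vertex 1.083 -2.279 -4.974
vertex 1.436 -2.844 -4.55
vertex 0.687 -2.647 -4.703
endloop
endfacet
facet normal -0.713 0.694 -0.099
outer loop
vertex 1.083 -2.279 -4.974
vertex 0.687 -2.647 -4.703
vertex 1.424 -1.636 -2.93
endloop
endfacet
facet normal 0.006 -0.598 -0.801
outer loop
vertex 0.687 -2.647 -4.703
vertex 1.436 -2.844 -4.55
vertex 0.73 -3.13 -4.342
endloop
endfacet
facet normal -0.940 0.146 0.308
outer loop
vertex 0.687 -2.647 -4.703
vertex 0.73 -3.13 -4.342
vertex 1.424 -1.636 -2.93
endloop
endfacet
facet normal 0.006 -0.598 -0.802
outer loop
vertex 0.73 -3.13 -4.342
vertex 1.436 -2.844 -4.55
vertex 1.187 -3.446 -4.103
endloop
endfacet
facet normal -0.618 -0.369 0.694
outer loop
vertex 0.73 -3.13 -4.342
vertex 1.187 -3.446 -4.103
vertex 1.424 -1.636 -2.93
endloop
endfacet
facet normal 0.007 -0.598 -0.801
outer loop
vertex 1.187 -3.446 -4.103
vertex 1.436 -2.844 -4.55
vertex 1.79 -3.409 -4.125
endloop
endfacet
facet normal 0.064 -0.549 0.834
outer loop
vertex 1.187 -3.446 -4.103
vertex 1.79 -3.409 -4.125
vertex 1.424 -1.636 -2.93
endloop
endfacet
facet normal 0.234 -0.592 -0.771
outer loop
vertex -0.6 0.876 1.743
vertex -1.33 0.674 1.677
vertex -0.967 1.252 1.343
endloop
endfacet
facet normal 0.578 0.788 0.211
outer loop
vertex -0.6 0.876 1.743
vertex -0.967 1.252 1.343
vertex -1.61 1.386 2.603
endloop
endfacet
facet normal 0.233 -0.592 -0.771
outer loop
vertex -0.967 1.252 1.343
vertex -1.33 0.674 1.677
vertex -1.607 1.193 1.195
endloop
endfacet
facet normal -0.060 0.989 -0.136
outer loop
vertex -0.967 1.252 1.343
vertex -1.607 1.193 1.195
vertex -1.61 1.386 2.603
endloop
endfacet
facet normal 0.232 -0.593 -0.771
outer loop
vertex -1.607 1.193 1.195
vertex -1.33 0.674 1.677
vertex -2.038 0.743 1.411
endloop
endfacet
facet normal -0.741 0.665 -0.093
outer loop
vertex -1.607 1.193 1.195
vertex -2.038 0.743 1.411
vertex -1.61 1.386 2.603
endloop
endfacet
facet normal 0.232 -0.593 -0.771
outer loop
vertex -2.038 0.743 1.411
vertex -1.33 0.674 1.677
vertex -1.937 0.242 1.827
endloop
endfacet
facet normal -0.950 0.063 0.307
outer loop
vertex -2.038 0.743 1.411
vertex -1.937 0.242 1.827
vertex -1.61 1.386 2.603
endloop
endfacet
facet normal 0.232 -0.594 -0.770
outer loop
vertex -1.937 0.242 1.827
vertex -1.33 0.674 1.677
vertex -1.379 0.066 2.131
endloop
endfacet
facet normal -0.532 -0.366 0.764
outer loop
vertex -1.937 0.242 1.827
vertex -1.379 0.066 2.131
vertex -1.61 1.386 2.603
endloop
endfacet
facet normal 0.233 -0.594 -0.770
outer loop
vertex -1.379 0.066 2.131
vertex -1.33 0.674 1.677
vertex -0.784 0.349 2.093
endloop
endfacet
facet normal 0.201 -0.298 0.933
outer loop
vertex -1.379 0.066 2.131
vertex -0.784 0.349 2.093
vertex -1.61 1.386 2.603
endloop
endfacet
facet normal 0.234 -0.593 -0.770
outer loop
vertex -0.784 0.349 2.093
vertex -1.33 0.674 1.677
vertex -0.6 0.876 1.743
endloop
endfacet
facet normal 0.694 0.214 0.688
outer loop
vertex -0.784 0.349 2.093
vertex -0.6 0.876 1.743
vertex -1.61 1.386 2.603
endloop
endfacet

endsolid


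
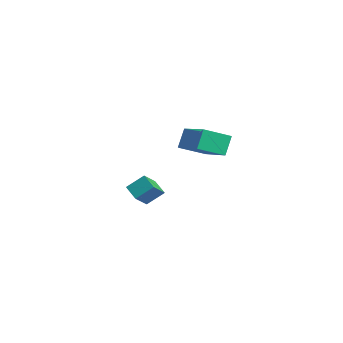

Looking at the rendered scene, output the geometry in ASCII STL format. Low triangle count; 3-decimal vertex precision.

solid 
facet normal -0.423 0.662 -0.619
outer loop
vertex -1.838 0.825 -3.284
vertex -1.623 1.54 -2.666
vertex -1.109 0.935 -3.665
endloop
endfacet
facet normal -0.222 -0.738 -0.637
outer loop
vertex -0.677 0.26 -3.034
vertex -1.838 0.825 -3.284
vertex -1.109 0.935 -3.665
endloop
endfacet
facet normal -0.423 0.662 -0.619
outer loop
vertex -1.109 0.935 -3.665
vertex -1.623 1.54 -2.666
vertex -0.894 1.65 -3.047
endloop
endfacet
facet normal 0.878 0.133 -0.459
outer loop
vertex -0.894 1.65 -3.047
vertex -0.677 0.26 -3.034
vertex -1.109 0.935 -3.665
endloop
endfacet
facet normal -0.878 -0.133 0.459
outer loop
vertex -1.838 0.825 -3.284
vertex -1.191 0.865 -2.035
vertex -1.623 1.54 -2.666
endloop
endfacet
facet normal -0.222 -0.738 -0.637
outer loop
vertex -1.406 0.15 -2.653
vertex -1.838 0.825 -3.284
vertex -0.677 0.26 -3.034
endloop
endfacet
facet normal -0.878 -0.133 0.459
outer loop
vertex -1.406 0.15 -2.653
vertex -1.191 0.865 -2.035
vertex -1.838 0.825 -3.284
endloop
endfacet
facet normal 0.222 0.738 0.637
outer loop
vertex -1.623 1.54 -2.666
vertex -1.191 0.865 -2.035
vertex -0.894 1.65 -3.047
endloop
endfacet
facet normal 0.878 0.133 -0.459
outer loop
vertex -0.462 0.975 -2.416
vertex -0.677 0.26 -3.034
vertex -0.894 1.65 -3.047
endloop
endfacet
facet normal 0.222 0.738 0.637
outer loop
vertex -0.894 1.65 -3.047
vertex -1.191 0.865 -2.035
vertex -0.462 0.975 -2.416
endloop
endfacet
facet normal 0.423 -0.662 0.619
outer loop
vertex -0.462 0.975 -2.416
vertex -1.406 0.15 -2.653
vertex -0.677 0.26 -3.034
endloop
endfacet
facet normal 0.423 -0.662 0.619
outer loop
vertex -1.191 0.865 -2.035
vertex -1.406 0.15 -2.653
vertex -0.462 0.975 -2.416
endloop
endfacet
facet normal -0.301 0.414 0.859
outer loop
vertex 4.359 0.956 2.622
vertex 4.495 2.067 2.135
vertex 2.692 0.914 2.058
endloop
endfacet
facet normal -0.112 -0.910 0.399
outer loop
vertex 2.985 0.513 1.225
vertex 4.359 0.956 2.622
vertex 2.692 0.914 2.058
endloop
endfacet
facet normal -0.301 0.413 0.859
outer loop
vertex 2.692 0.914 2.058
vertex 4.495 2.067 2.135
vertex 2.829 2.024 1.572
endloop
endfacet
facet normal -0.947 -0.024 -0.321
outer loop
vertex 2.829 2.024 1.572
vertex 2.985 0.513 1.225
vertex 2.692 0.914 2.058
endloop
endfacet
facet normal 0.947 0.025 0.321
outer loop
vertex 4.359 0.956 2.622
vertex 4.788 1.666 1.302
vertex 4.495 2.067 2.135
endloop
endfacet
facet normal -0.111 -0.911 0.398
outer loop
vertex 4.651 0.556 1.788
vertex 4.359 0.956 2.622
vertex 2.985 0.513 1.225
endloop
endfacet
facet normal 0.947 0.023 0.320
outer loop
vertex 4.651 0.556 1.788
vertex 4.788 1.666 1.302
vertex 4.359 0.956 2.622
endloop
endfacet
facet normal 0.111 0.910 -0.399
outer loop
vertex 4.495 2.067 2.135
vertex 4.788 1.666 1.302
vertex 2.829 2.024 1.572
endloop
endfacet
facet normal -0.947 -0.024 -0.320
outer loop
vertex 3.121 1.624 0.738
vertex 2.985 0.513 1.225
vertex 2.829 2.024 1.572
endloop
endfacet
facet normal 0.112 0.911 -0.398
outer loop
vertex 2.829 2.024 1.572
vertex 4.788 1.666 1.302
vertex 3.121 1.624 0.738
endloop
endfacet
facet normal 0.301 -0.414 -0.859
outer loop
vertex 3.121 1.624 0.738
vertex 4.651 0.556 1.788
vertex 2.985 0.513 1.225
endloop
endfacet
facet normal 0.301 -0.413 -0.859
outer loop
vertex 4.788 1.666 1.302
vertex 4.651 0.556 1.788
vertex 3.121 1.624 0.738
endloop
endfacet

endsolid


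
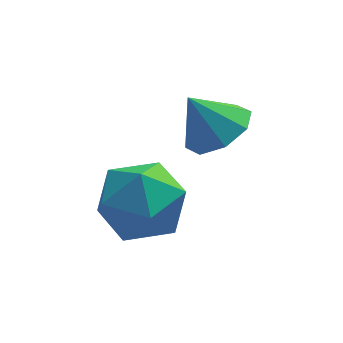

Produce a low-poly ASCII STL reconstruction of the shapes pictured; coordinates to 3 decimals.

solid 
facet normal -0.971 0.135 0.197
outer loop
vertex -2.9 0.939 1.32
vertex -2.816 0.242 2.213
vertex -2.635 1.356 2.342
endloop
endfacet
facet normal -0.691 0.714 -0.112
outer loop
vertex -2.9 0.939 1.32
vertex -2.635 1.356 2.342
vertex -2.095 1.733 1.418
endloop
endfacet
facet normal -0.421 0.519 -0.744
outer loop
vertex -2.9 0.939 1.32
vertex -2.095 1.733 1.418
vertex -1.941 0.853 0.717
endloop
endfacet
facet normal -0.535 -0.181 -0.825
outer loop
vertex -2.9 0.939 1.32
vertex -1.941 0.853 0.717
vertex -2.387 -0.069 1.209
endloop
endfacet
facet normal -0.875 -0.418 -0.244
outer loop
vertex -2.9 0.939 1.32
vertex -2.387 -0.069 1.209
vertex -2.816 0.242 2.213
endloop
endfacet
facet normal -0.153 0.943 0.295
outer loop
vertex -2.095 1.733 1.418
vertex -2.635 1.356 2.342
vertex -1.513 1.529 2.371
endloop
endfacet
facet normal -0.606 0.006 0.795
outer loop
vertex -2.635 1.356 2.342
vertex -2.816 0.242 2.213
vertex -1.959 0.607 2.863
endloop
endfacet
facet normal -0.449 -0.890 0.084
outer loop
vertex -2.816 0.242 2.213
vertex -2.387 -0.069 1.209
vertex -1.805 -0.273 2.162
endloop
endfacet
facet normal 0.100 -0.506 -0.857
outer loop
vertex -2.387 -0.069 1.209
vertex -1.941 0.853 0.717
vertex -1.265 0.104 1.238
endloop
endfacet
facet normal 0.283 0.627 -0.725
outer loop
vertex -1.941 0.853 0.717
vertex -2.095 1.733 1.418
vertex -1.084 1.218 1.367
endloop
endfacet
facet normal 0.535 0.181 0.825
outer loop
vertex -1.0 0.521 2.26
vertex -1.513 1.529 2.371
vertex -1.959 0.607 2.863
endloop
endfacet
facet normal 0.421 -0.519 0.744
outer loop
vertex -1.0 0.521 2.26
vertex -1.959 0.607 2.863
vertex -1.805 -0.273 2.162
endloop
endfacet
facet normal 0.691 -0.714 0.112
outer loop
vertex -1.0 0.521 2.26
vertex -1.805 -0.273 2.162
vertex -1.265 0.104 1.238
endloop
endfacet
facet normal 0.971 -0.135 -0.197
outer loop
vertex -1.0 0.521 2.26
vertex -1.265 0.104 1.238
vertex -1.084 1.218 1.367
endloop
endfacet
facet normal 0.875 0.418 0.244
outer loop
vertex -1.0 0.521 2.26
vertex -1.084 1.218 1.367
vertex -1.513 1.529 2.371
endloop
endfacet
facet normal -0.100 0.506 0.857
outer loop
vertex -1.959 0.607 2.863
vertex -1.513 1.529 2.371
vertex -2.635 1.356 2.342
endloop
endfacet
facet normal -0.283 -0.627 0.725
outer loop
vertex -1.805 -0.273 2.162
vertex -1.959 0.607 2.863
vertex -2.816 0.242 2.213
endloop
endfacet
facet normal 0.153 -0.943 -0.295
outer loop
vertex -1.265 0.104 1.238
vertex -1.805 -0.273 2.162
vertex -2.387 -0.069 1.209
endloop
endfacet
facet normal 0.606 -0.006 -0.795
outer loop
vertex -1.084 1.218 1.367
vertex -1.265 0.104 1.238
vertex -1.941 0.853 0.717
endloop
endfacet
facet normal 0.449 0.890 -0.084
outer loop
vertex -1.513 1.529 2.371
vertex -1.084 1.218 1.367
vertex -2.095 1.733 1.418
endloop
endfacet
facet normal 0.536 -0.108 -0.837
outer loop
vertex 0.451 2.014 2.992
vertex -0.132 2.522 2.553
vertex 0.615 2.675 3.012
endloop
endfacet
facet normal 0.384 -0.123 0.915
outer loop
vertex 0.451 2.014 2.992
vertex 0.615 2.675 3.012
vertex -0.808 2.658 3.607
endloop
endfacet
facet normal 0.536 -0.108 -0.837
outer loop
vertex 0.615 2.675 3.012
vertex -0.132 2.522 2.553
vertex 0.341 3.246 2.763
endloop
endfacet
facet normal 0.328 0.505 0.798
outer loop
vertex 0.615 2.675 3.012
vertex 0.341 3.246 2.763
vertex -0.808 2.658 3.607
endloop
endfacet
facet normal 0.536 -0.108 -0.837
outer loop
vertex 0.341 3.246 2.763
vertex -0.132 2.522 2.553
vertex -0.21 3.394 2.391
endloop
endfacet
facet normal -0.092 0.871 0.482
outer loop
vertex 0.341 3.246 2.763
vertex -0.21 3.394 2.391
vertex -0.808 2.658 3.607
endloop
endfacet
facet normal 0.537 -0.107 -0.837
outer loop
vertex -0.21 3.394 2.391
vertex -0.132 2.522 2.553
vertex -0.716 3.031 2.113
endloop
endfacet
facet normal -0.630 0.762 0.151
outer loop
vertex -0.21 3.394 2.391
vertex -0.716 3.031 2.113
vertex -0.808 2.658 3.607
endloop
endfacet
facet normal 0.537 -0.107 -0.837
outer loop
vertex -0.716 3.031 2.113
vertex -0.132 2.522 2.553
vertex -0.879 2.37 2.093
endloop
endfacet
facet normal -0.971 0.239 -0.000
outer loop
vertex -0.716 3.031 2.113
vertex -0.879 2.37 2.093
vertex -0.808 2.658 3.607
endloop
endfacet
facet normal 0.537 -0.107 -0.837
outer loop
vertex -0.879 2.37 2.093
vertex -0.132 2.522 2.553
vertex -0.605 1.798 2.342
endloop
endfacet
facet normal -0.915 -0.387 0.117
outer loop
vertex -0.879 2.37 2.093
vertex -0.605 1.798 2.342
vertex -0.808 2.658 3.607
endloop
endfacet
facet normal 0.537 -0.107 -0.837
outer loop
vertex -0.605 1.798 2.342
vertex -0.132 2.522 2.553
vertex -0.054 1.651 2.714
endloop
endfacet
facet normal -0.494 -0.754 0.433
outer loop
vertex -0.605 1.798 2.342
vertex -0.054 1.651 2.714
vertex -0.808 2.658 3.607
endloop
endfacet
facet normal 0.537 -0.107 -0.837
outer loop
vertex -0.054 1.651 2.714
vertex -0.132 2.522 2.553
vertex 0.451 2.014 2.992
endloop
endfacet
facet normal 0.043 -0.645 0.763
outer loop
vertex -0.054 1.651 2.714
vertex 0.451 2.014 2.992
vertex -0.808 2.658 3.607
endloop
endfacet

endsolid


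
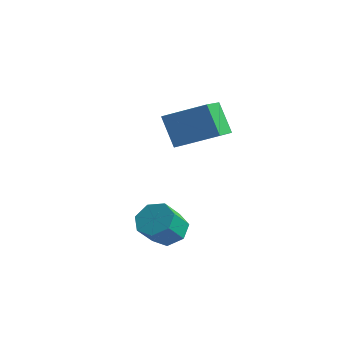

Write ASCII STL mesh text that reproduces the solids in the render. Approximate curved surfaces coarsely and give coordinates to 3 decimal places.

solid 
facet normal -0.522 0.140 0.841
outer loop
vertex 0.768 2.057 0.78
vertex 2.187 2.974 1.508
vertex 0.094 3.639 0.099
endloop
endfacet
facet normal -0.771 -0.499 -0.396
outer loop
vertex 0.893 3.426 -1.188
vertex 0.768 2.057 0.78
vertex 0.094 3.639 0.099
endloop
endfacet
facet normal -0.522 0.139 0.841
outer loop
vertex 0.094 3.639 0.099
vertex 2.187 2.974 1.508
vertex 1.513 4.557 0.828
endloop
endfacet
facet normal -0.364 0.855 -0.368
outer loop
vertex 1.513 4.557 0.828
vertex 0.893 3.426 -1.188
vertex 0.094 3.639 0.099
endloop
endfacet
facet normal 0.364 -0.856 0.368
outer loop
vertex 0.768 2.057 0.78
vertex 2.986 2.761 0.221
vertex 2.187 2.974 1.508
endloop
endfacet
facet normal -0.771 -0.498 -0.396
outer loop
vertex 1.567 1.843 -0.508
vertex 0.768 2.057 0.78
vertex 0.893 3.426 -1.188
endloop
endfacet
facet normal 0.364 -0.855 0.368
outer loop
vertex 1.567 1.843 -0.508
vertex 2.986 2.761 0.221
vertex 0.768 2.057 0.78
endloop
endfacet
facet normal 0.771 0.498 0.396
outer loop
vertex 2.187 2.974 1.508
vertex 2.986 2.761 0.221
vertex 1.513 4.557 0.828
endloop
endfacet
facet normal -0.364 0.856 -0.368
outer loop
vertex 2.312 4.343 -0.46
vertex 0.893 3.426 -1.188
vertex 1.513 4.557 0.828
endloop
endfacet
facet normal 0.771 0.499 0.396
outer loop
vertex 1.513 4.557 0.828
vertex 2.986 2.761 0.221
vertex 2.312 4.343 -0.46
endloop
endfacet
facet normal 0.522 -0.139 -0.842
outer loop
vertex 2.312 4.343 -0.46
vertex 1.567 1.843 -0.508
vertex 0.893 3.426 -1.188
endloop
endfacet
facet normal 0.522 -0.140 -0.841
outer loop
vertex 2.986 2.761 0.221
vertex 1.567 1.843 -0.508
vertex 2.312 4.343 -0.46
endloop
endfacet
facet normal -0.014 0.671 -0.741
outer loop
vertex 2.982 0.708 -4.356
vertex 2.182 0.833 -4.228
vertex 2.82 1.22 -3.889
endloop
endfacet
facet normal 0.974 0.177 0.143
outer loop
vertex 2.982 0.708 -4.356
vertex 2.82 1.22 -3.889
vertex 2.999 -0.158 -3.399
endloop
endfacet
facet normal 0.974 0.177 0.143
outer loop
vertex 2.999 -0.158 -3.399
vertex 2.82 1.22 -3.889
vertex 2.837 0.354 -2.933
endloop
endfacet
facet normal 0.013 -0.671 0.742
outer loop
vertex 2.999 -0.158 -3.399
vertex 2.837 0.354 -2.933
vertex 2.198 -0.033 -3.272
endloop
endfacet
facet normal -0.013 0.671 -0.742
outer loop
vertex 2.82 1.22 -3.889
vertex 2.182 0.833 -4.228
vertex 2.177 1.441 -3.678
endloop
endfacet
facet normal 0.429 0.673 0.602
outer loop
vertex 2.82 1.22 -3.889
vertex 2.177 1.441 -3.678
vertex 2.837 0.354 -2.933
endloop
endfacet
facet normal 0.429 0.673 0.602
outer loop
vertex 2.837 0.354 -2.933
vertex 2.177 1.441 -3.678
vertex 2.194 0.575 -2.722
endloop
endfacet
facet normal 0.013 -0.671 0.742
outer loop
vertex 2.837 0.354 -2.933
vertex 2.194 0.575 -2.722
vertex 2.198 -0.033 -3.272
endloop
endfacet
facet normal -0.013 0.671 -0.742
outer loop
vertex 2.177 1.441 -3.678
vertex 2.182 0.833 -4.228
vertex 1.538 1.204 -3.881
endloop
endfacet
facet normal -0.439 0.662 0.608
outer loop
vertex 2.177 1.441 -3.678
vertex 1.538 1.204 -3.881
vertex 2.194 0.575 -2.722
endloop
endfacet
facet normal -0.439 0.662 0.608
outer loop
vertex 2.194 0.575 -2.722
vertex 1.538 1.204 -3.881
vertex 1.555 0.338 -2.925
endloop
endfacet
facet normal 0.013 -0.671 0.742
outer loop
vertex 2.194 0.575 -2.722
vertex 1.555 0.338 -2.925
vertex 2.198 -0.033 -3.272
endloop
endfacet
facet normal -0.013 0.671 -0.741
outer loop
vertex 1.538 1.204 -3.881
vertex 2.182 0.833 -4.228
vertex 1.383 0.687 -4.346
endloop
endfacet
facet normal -0.976 0.153 0.156
outer loop
vertex 1.538 1.204 -3.881
vertex 1.383 0.687 -4.346
vertex 1.555 0.338 -2.925
endloop
endfacet
facet normal -0.976 0.153 0.156
outer loop
vertex 1.555 0.338 -2.925
vertex 1.383 0.687 -4.346
vertex 1.4 -0.178 -3.389
endloop
endfacet
facet normal 0.013 -0.671 0.742
outer loop
vertex 1.555 0.338 -2.925
vertex 1.4 -0.178 -3.389
vertex 2.198 -0.033 -3.272
endloop
endfacet
facet normal -0.013 0.671 -0.742
outer loop
vertex 1.383 0.687 -4.346
vertex 2.182 0.833 -4.228
vertex 1.83 0.28 -4.722
endloop
endfacet
facet normal -0.778 -0.473 -0.413
outer loop
vertex 1.383 0.687 -4.346
vertex 1.83 0.28 -4.722
vertex 1.4 -0.178 -3.389
endloop
endfacet
facet normal -0.778 -0.473 -0.413
outer loop
vertex 1.4 -0.178 -3.389
vertex 1.83 0.28 -4.722
vertex 1.847 -0.585 -3.765
endloop
endfacet
facet normal 0.013 -0.671 0.742
outer loop
vertex 1.4 -0.178 -3.389
vertex 1.847 -0.585 -3.765
vertex 2.198 -0.033 -3.272
endloop
endfacet
facet normal -0.014 0.671 -0.741
outer loop
vertex 1.83 0.28 -4.722
vertex 2.182 0.833 -4.228
vertex 2.541 0.29 -4.726
endloop
endfacet
facet normal 0.007 -0.742 -0.671
outer loop
vertex 1.83 0.28 -4.722
vertex 2.541 0.29 -4.726
vertex 1.847 -0.585 -3.765
endloop
endfacet
facet normal 0.005 -0.741 -0.671
outer loop
vertex 1.847 -0.585 -3.765
vertex 2.541 0.29 -4.726
vertex 2.558 -0.576 -3.77
endloop
endfacet
facet normal 0.014 -0.671 0.741
outer loop
vertex 1.847 -0.585 -3.765
vertex 2.558 -0.576 -3.77
vertex 2.198 -0.033 -3.272
endloop
endfacet
facet normal -0.014 0.671 -0.741
outer loop
vertex 2.541 0.29 -4.726
vertex 2.182 0.833 -4.228
vertex 2.982 0.708 -4.356
endloop
endfacet
facet normal 0.785 -0.453 -0.424
outer loop
vertex 2.541 0.29 -4.726
vertex 2.982 0.708 -4.356
vertex 2.558 -0.576 -3.77
endloop
endfacet
facet normal 0.785 -0.452 -0.423
outer loop
vertex 2.558 -0.576 -3.77
vertex 2.982 0.708 -4.356
vertex 2.999 -0.158 -3.399
endloop
endfacet
facet normal 0.013 -0.671 0.741
outer loop
vertex 2.558 -0.576 -3.77
vertex 2.999 -0.158 -3.399
vertex 2.198 -0.033 -3.272
endloop
endfacet

endsolid


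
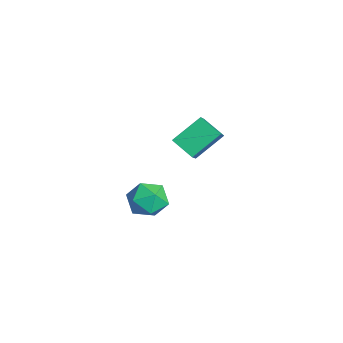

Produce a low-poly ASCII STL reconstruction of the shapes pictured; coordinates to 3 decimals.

solid 
facet normal -0.647 0.257 0.718
outer loop
vertex -1.083 0.402 -2.728
vertex -1.893 -0.331 -3.195
vertex -1.136 -0.73 -2.371
endloop
endfacet
facet normal 0.026 0.300 0.954
outer loop
vertex -1.083 0.402 -2.728
vertex -1.136 -0.73 -2.371
vertex -0.082 -0.216 -2.561
endloop
endfacet
facet normal 0.378 0.757 0.534
outer loop
vertex -1.083 0.402 -2.728
vertex -0.082 -0.216 -2.561
vertex -0.187 0.501 -3.503
endloop
endfacet
facet normal -0.077 0.996 0.039
outer loop
vertex -1.083 0.402 -2.728
vertex -0.187 0.501 -3.503
vertex -1.307 0.43 -3.895
endloop
endfacet
facet normal -0.710 0.687 0.153
outer loop
vertex -1.083 0.402 -2.728
vertex -1.307 0.43 -3.895
vertex -1.893 -0.331 -3.195
endloop
endfacet
facet normal 0.326 -0.344 0.881
outer loop
vertex -0.082 -0.216 -2.561
vertex -1.136 -0.73 -2.371
vertex -0.273 -1.33 -2.925
endloop
endfacet
facet normal -0.762 -0.413 0.500
outer loop
vertex -1.136 -0.73 -2.371
vertex -1.893 -0.331 -3.195
vertex -1.393 -1.401 -3.317
endloop
endfacet
facet normal -0.864 0.284 -0.415
outer loop
vertex -1.893 -0.331 -3.195
vertex -1.307 0.43 -3.895
vertex -1.498 -0.684 -4.259
endloop
endfacet
facet normal 0.160 0.784 -0.600
outer loop
vertex -1.307 0.43 -3.895
vertex -0.187 0.501 -3.503
vertex -0.444 -0.17 -4.449
endloop
endfacet
facet normal 0.896 0.396 0.201
outer loop
vertex -0.187 0.501 -3.503
vertex -0.082 -0.216 -2.561
vertex 0.313 -0.569 -3.625
endloop
endfacet
facet normal 0.077 -0.996 -0.039
outer loop
vertex -0.497 -1.302 -4.092
vertex -0.273 -1.33 -2.925
vertex -1.393 -1.401 -3.317
endloop
endfacet
facet normal -0.378 -0.757 -0.534
outer loop
vertex -0.497 -1.302 -4.092
vertex -1.393 -1.401 -3.317
vertex -1.498 -0.684 -4.259
endloop
endfacet
facet normal -0.026 -0.300 -0.954
outer loop
vertex -0.497 -1.302 -4.092
vertex -1.498 -0.684 -4.259
vertex -0.444 -0.17 -4.449
endloop
endfacet
facet normal 0.647 -0.257 -0.718
outer loop
vertex -0.497 -1.302 -4.092
vertex -0.444 -0.17 -4.449
vertex 0.313 -0.569 -3.625
endloop
endfacet
facet normal 0.710 -0.687 -0.153
outer loop
vertex -0.497 -1.302 -4.092
vertex 0.313 -0.569 -3.625
vertex -0.273 -1.33 -2.925
endloop
endfacet
facet normal -0.160 -0.784 0.600
outer loop
vertex -1.393 -1.401 -3.317
vertex -0.273 -1.33 -2.925
vertex -1.136 -0.73 -2.371
endloop
endfacet
facet normal -0.896 -0.396 -0.201
outer loop
vertex -1.498 -0.684 -4.259
vertex -1.393 -1.401 -3.317
vertex -1.893 -0.331 -3.195
endloop
endfacet
facet normal -0.326 0.344 -0.881
outer loop
vertex -0.444 -0.17 -4.449
vertex -1.498 -0.684 -4.259
vertex -1.307 0.43 -3.895
endloop
endfacet
facet normal 0.762 0.413 -0.500
outer loop
vertex 0.313 -0.569 -3.625
vertex -0.444 -0.17 -4.449
vertex -0.187 0.501 -3.503
endloop
endfacet
facet normal 0.864 -0.284 0.415
outer loop
vertex -0.273 -1.33 -2.925
vertex 0.313 -0.569 -3.625
vertex -0.082 -0.216 -2.561
endloop
endfacet
facet normal -0.701 -0.525 0.483
outer loop
vertex 1.507 0.211 2.619
vertex 1.163 1.718 3.757
vertex 0.623 0.632 1.794
endloop
endfacet
facet normal 0.180 -0.785 -0.593
outer loop
vertex 1.597 1.362 1.123
vertex 1.507 0.211 2.619
vertex 0.623 0.632 1.794
endloop
endfacet
facet normal -0.701 -0.525 0.483
outer loop
vertex 0.623 0.632 1.794
vertex 1.163 1.718 3.757
vertex 0.279 2.139 2.933
endloop
endfacet
facet normal -0.690 0.329 -0.644
outer loop
vertex 0.279 2.139 2.933
vertex 1.597 1.362 1.123
vertex 0.623 0.632 1.794
endloop
endfacet
facet normal 0.690 -0.329 0.644
outer loop
vertex 1.507 0.211 2.619
vertex 2.137 2.448 3.086
vertex 1.163 1.718 3.757
endloop
endfacet
facet normal 0.179 -0.785 -0.593
outer loop
vertex 2.481 0.941 1.947
vertex 1.507 0.211 2.619
vertex 1.597 1.362 1.123
endloop
endfacet
facet normal 0.691 -0.329 0.644
outer loop
vertex 2.481 0.941 1.947
vertex 2.137 2.448 3.086
vertex 1.507 0.211 2.619
endloop
endfacet
facet normal -0.179 0.785 0.593
outer loop
vertex 1.163 1.718 3.757
vertex 2.137 2.448 3.086
vertex 0.279 2.139 2.933
endloop
endfacet
facet normal -0.691 0.329 -0.644
outer loop
vertex 1.253 2.869 2.261
vertex 1.597 1.362 1.123
vertex 0.279 2.139 2.933
endloop
endfacet
facet normal -0.179 0.785 0.593
outer loop
vertex 0.279 2.139 2.933
vertex 2.137 2.448 3.086
vertex 1.253 2.869 2.261
endloop
endfacet
facet normal 0.701 0.525 -0.483
outer loop
vertex 1.253 2.869 2.261
vertex 2.481 0.941 1.947
vertex 1.597 1.362 1.123
endloop
endfacet
facet normal 0.701 0.525 -0.483
outer loop
vertex 2.137 2.448 3.086
vertex 2.481 0.941 1.947
vertex 1.253 2.869 2.261
endloop
endfacet

endsolid


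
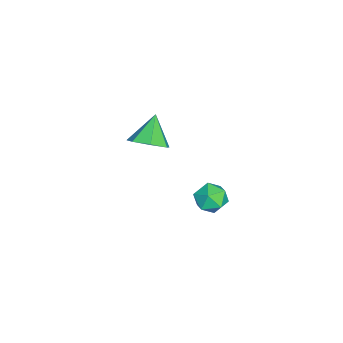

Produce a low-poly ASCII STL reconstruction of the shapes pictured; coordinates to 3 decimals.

solid 
facet normal -0.586 0.345 0.733
outer loop
vertex 1.968 3.474 0.218
vertex 2.407 2.966 0.808
vertex 2.686 3.799 0.639
endloop
endfacet
facet normal -0.506 0.834 0.220
outer loop
vertex 1.968 3.474 0.218
vertex 2.686 3.799 0.639
vertex 2.57 3.958 -0.232
endloop
endfacet
facet normal -0.736 0.550 -0.393
outer loop
vertex 1.968 3.474 0.218
vertex 2.57 3.958 -0.232
vertex 2.219 3.223 -0.603
endloop
endfacet
facet normal -0.959 -0.115 -0.258
outer loop
vertex 1.968 3.474 0.218
vertex 2.219 3.223 -0.603
vertex 2.119 2.611 0.041
endloop
endfacet
facet normal -0.866 -0.241 0.437
outer loop
vertex 1.968 3.474 0.218
vertex 2.119 2.611 0.041
vertex 2.407 2.966 0.808
endloop
endfacet
facet normal 0.192 0.970 0.151
outer loop
vertex 2.57 3.958 -0.232
vertex 2.686 3.799 0.639
vertex 3.381 3.749 0.079
endloop
endfacet
facet normal 0.060 0.179 0.982
outer loop
vertex 2.686 3.799 0.639
vertex 2.407 2.966 0.808
vertex 3.281 3.137 0.723
endloop
endfacet
facet normal -0.392 -0.770 0.503
outer loop
vertex 2.407 2.966 0.808
vertex 2.119 2.611 0.041
vertex 2.93 2.402 0.352
endloop
endfacet
facet normal -0.542 -0.566 -0.622
outer loop
vertex 2.119 2.611 0.041
vertex 2.219 3.223 -0.603
vertex 2.814 2.561 -0.519
endloop
endfacet
facet normal -0.182 0.511 -0.840
outer loop
vertex 2.219 3.223 -0.603
vertex 2.57 3.958 -0.232
vertex 3.093 3.394 -0.688
endloop
endfacet
facet normal 0.959 0.115 0.258
outer loop
vertex 3.532 2.886 -0.098
vertex 3.381 3.749 0.079
vertex 3.281 3.137 0.723
endloop
endfacet
facet normal 0.736 -0.550 0.393
outer loop
vertex 3.532 2.886 -0.098
vertex 3.281 3.137 0.723
vertex 2.93 2.402 0.352
endloop
endfacet
facet normal 0.506 -0.834 -0.220
outer loop
vertex 3.532 2.886 -0.098
vertex 2.93 2.402 0.352
vertex 2.814 2.561 -0.519
endloop
endfacet
facet normal 0.586 -0.345 -0.733
outer loop
vertex 3.532 2.886 -0.098
vertex 2.814 2.561 -0.519
vertex 3.093 3.394 -0.688
endloop
endfacet
facet normal 0.866 0.241 -0.437
outer loop
vertex 3.532 2.886 -0.098
vertex 3.093 3.394 -0.688
vertex 3.381 3.749 0.079
endloop
endfacet
facet normal 0.542 0.566 0.622
outer loop
vertex 3.281 3.137 0.723
vertex 3.381 3.749 0.079
vertex 2.686 3.799 0.639
endloop
endfacet
facet normal 0.182 -0.511 0.840
outer loop
vertex 2.93 2.402 0.352
vertex 3.281 3.137 0.723
vertex 2.407 2.966 0.808
endloop
endfacet
facet normal -0.192 -0.970 -0.151
outer loop
vertex 2.814 2.561 -0.519
vertex 2.93 2.402 0.352
vertex 2.119 2.611 0.041
endloop
endfacet
facet normal -0.060 -0.179 -0.982
outer loop
vertex 3.093 3.394 -0.688
vertex 2.814 2.561 -0.519
vertex 2.219 3.223 -0.603
endloop
endfacet
facet normal 0.392 0.770 -0.503
outer loop
vertex 3.381 3.749 0.079
vertex 3.093 3.394 -0.688
vertex 2.57 3.958 -0.232
endloop
endfacet
facet normal 0.675 -0.071 -0.734
outer loop
vertex -2.338 -0.656 -1.471
vertex -3.129 -0.922 -2.172
vertex -2.75 0.068 -1.92
endloop
endfacet
facet normal 0.189 0.593 0.783
outer loop
vertex -2.338 -0.656 -1.471
vertex -2.75 0.068 -1.92
vertex -4.311 -0.798 -0.888
endloop
endfacet
facet normal 0.675 -0.072 -0.734
outer loop
vertex -2.75 0.068 -1.92
vertex -3.129 -0.922 -2.172
vertex -3.447 0.046 -2.559
endloop
endfacet
facet normal -0.303 0.904 0.300
outer loop
vertex -2.75 0.068 -1.92
vertex -3.447 0.046 -2.559
vertex -4.311 -0.798 -0.888
endloop
endfacet
facet normal 0.675 -0.072 -0.734
outer loop
vertex -3.447 0.046 -2.559
vertex -3.129 -0.922 -2.172
vertex -3.905 -0.705 -2.907
endloop
endfacet
facet normal -0.816 0.562 -0.138
outer loop
vertex -3.447 0.046 -2.559
vertex -3.905 -0.705 -2.907
vertex -4.311 -0.798 -0.888
endloop
endfacet
facet normal 0.675 -0.071 -0.734
outer loop
vertex -3.905 -0.705 -2.907
vertex -3.129 -0.922 -2.172
vertex -3.778 -1.62 -2.702
endloop
endfacet
facet normal -0.963 -0.179 -0.202
outer loop
vertex -3.905 -0.705 -2.907
vertex -3.778 -1.62 -2.702
vertex -4.311 -0.798 -0.888
endloop
endfacet
facet normal 0.676 -0.071 -0.734
outer loop
vertex -3.778 -1.62 -2.702
vertex -3.129 -0.922 -2.172
vertex -3.163 -2.009 -2.098
endloop
endfacet
facet normal -0.634 -0.758 0.157
outer loop
vertex -3.778 -1.62 -2.702
vertex -3.163 -2.009 -2.098
vertex -4.311 -0.798 -0.888
endloop
endfacet
facet normal 0.675 -0.071 -0.734
outer loop
vertex -3.163 -2.009 -2.098
vertex -3.129 -0.922 -2.172
vertex -2.522 -1.58 -1.55
endloop
endfacet
facet normal -0.076 -0.740 0.668
outer loop
vertex -3.163 -2.009 -2.098
vertex -2.522 -1.58 -1.55
vertex -4.311 -0.798 -0.888
endloop
endfacet
facet normal 0.675 -0.072 -0.734
outer loop
vertex -2.522 -1.58 -1.55
vertex -3.129 -0.922 -2.172
vertex -2.338 -0.656 -1.471
endloop
endfacet
facet normal 0.290 -0.139 0.947
outer loop
vertex -2.522 -1.58 -1.55
vertex -2.338 -0.656 -1.471
vertex -4.311 -0.798 -0.888
endloop
endfacet

endsolid
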